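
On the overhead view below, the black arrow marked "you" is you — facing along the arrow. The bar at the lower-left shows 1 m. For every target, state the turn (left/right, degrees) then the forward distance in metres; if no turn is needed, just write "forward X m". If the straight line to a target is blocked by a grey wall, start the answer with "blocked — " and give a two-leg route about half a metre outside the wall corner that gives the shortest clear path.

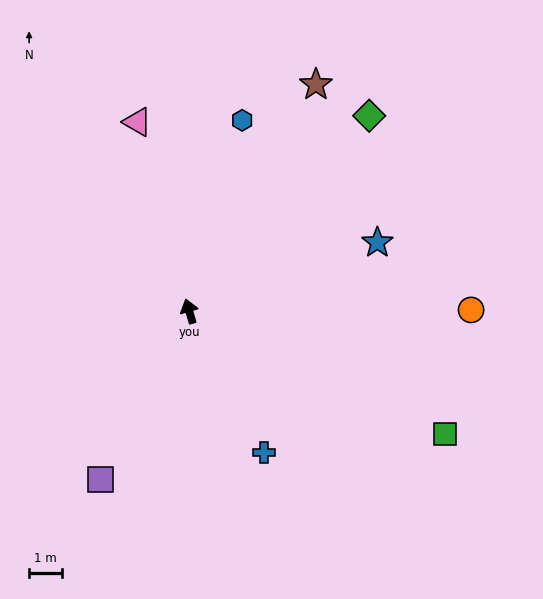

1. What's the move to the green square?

turn right 132°, forward 8.6 m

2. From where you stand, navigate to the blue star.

turn right 86°, forward 6.1 m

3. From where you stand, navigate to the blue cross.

turn right 168°, forward 4.9 m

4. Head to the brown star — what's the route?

turn right 45°, forward 7.9 m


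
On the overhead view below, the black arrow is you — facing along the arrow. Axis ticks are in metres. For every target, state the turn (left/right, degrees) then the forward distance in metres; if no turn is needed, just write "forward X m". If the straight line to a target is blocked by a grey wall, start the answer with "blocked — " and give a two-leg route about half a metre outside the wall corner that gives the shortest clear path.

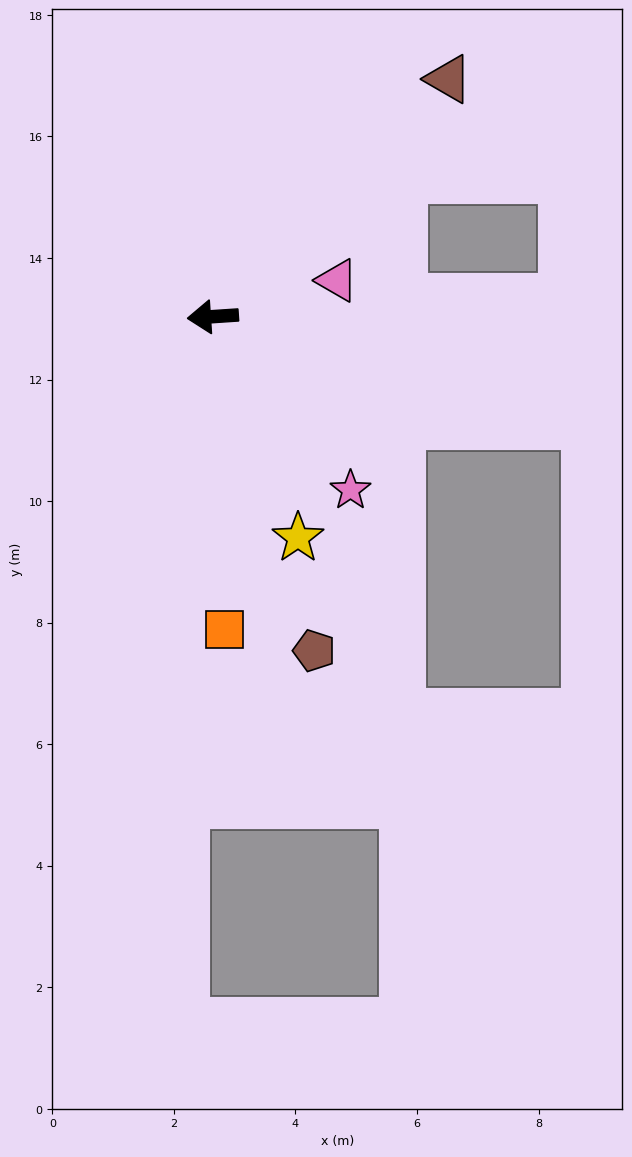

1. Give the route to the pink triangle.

turn right 168°, forward 2.1 m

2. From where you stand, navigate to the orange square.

turn left 88°, forward 5.1 m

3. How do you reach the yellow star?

turn left 107°, forward 3.9 m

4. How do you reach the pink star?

turn left 125°, forward 3.6 m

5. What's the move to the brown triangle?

turn right 139°, forward 5.5 m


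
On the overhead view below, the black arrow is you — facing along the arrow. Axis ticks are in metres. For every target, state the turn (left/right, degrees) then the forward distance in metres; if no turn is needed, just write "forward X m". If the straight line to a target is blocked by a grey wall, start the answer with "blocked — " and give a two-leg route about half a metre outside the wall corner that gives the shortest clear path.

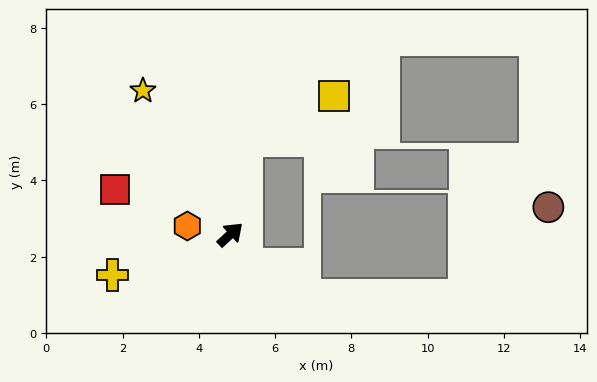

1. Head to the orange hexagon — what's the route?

turn left 126°, forward 1.1 m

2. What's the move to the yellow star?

turn left 79°, forward 4.4 m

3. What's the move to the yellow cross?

turn left 156°, forward 3.3 m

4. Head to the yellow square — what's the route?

blocked — turn left 38°, forward 2.5 m, then turn right 53°, forward 2.6 m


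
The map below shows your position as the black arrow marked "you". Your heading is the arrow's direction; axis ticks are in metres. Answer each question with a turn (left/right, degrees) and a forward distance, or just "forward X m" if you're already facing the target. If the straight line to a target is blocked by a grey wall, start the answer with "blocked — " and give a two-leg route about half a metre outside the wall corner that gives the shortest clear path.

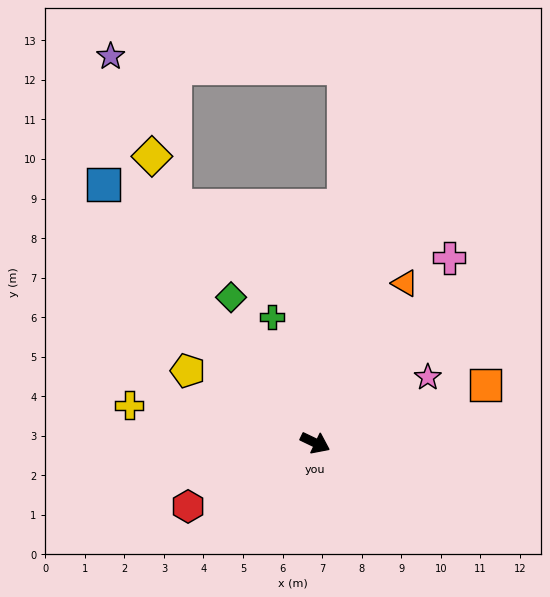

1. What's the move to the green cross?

turn left 135°, forward 3.4 m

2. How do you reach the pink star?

turn left 56°, forward 3.3 m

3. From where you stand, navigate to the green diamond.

turn left 146°, forward 4.3 m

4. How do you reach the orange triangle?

turn left 86°, forward 4.6 m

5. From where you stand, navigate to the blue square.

turn left 155°, forward 8.5 m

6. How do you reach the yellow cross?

turn right 166°, forward 4.8 m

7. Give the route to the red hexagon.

turn right 128°, forward 3.6 m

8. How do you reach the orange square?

turn left 44°, forward 4.5 m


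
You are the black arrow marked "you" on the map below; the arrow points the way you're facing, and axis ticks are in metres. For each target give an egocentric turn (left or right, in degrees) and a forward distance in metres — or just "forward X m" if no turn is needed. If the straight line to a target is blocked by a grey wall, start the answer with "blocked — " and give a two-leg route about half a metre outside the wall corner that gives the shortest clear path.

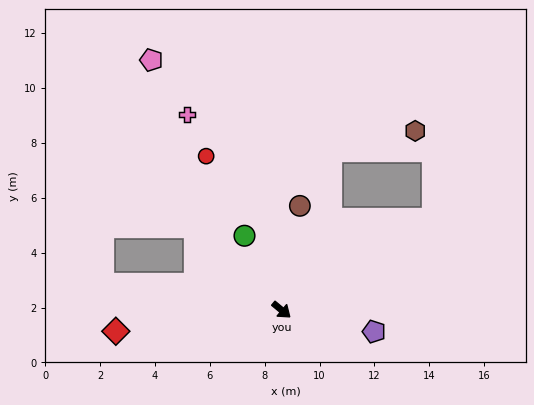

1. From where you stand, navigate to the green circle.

turn left 156°, forward 3.0 m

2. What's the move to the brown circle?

turn left 120°, forward 3.9 m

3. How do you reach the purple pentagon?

turn left 27°, forward 3.5 m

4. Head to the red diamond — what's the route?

turn right 133°, forward 6.1 m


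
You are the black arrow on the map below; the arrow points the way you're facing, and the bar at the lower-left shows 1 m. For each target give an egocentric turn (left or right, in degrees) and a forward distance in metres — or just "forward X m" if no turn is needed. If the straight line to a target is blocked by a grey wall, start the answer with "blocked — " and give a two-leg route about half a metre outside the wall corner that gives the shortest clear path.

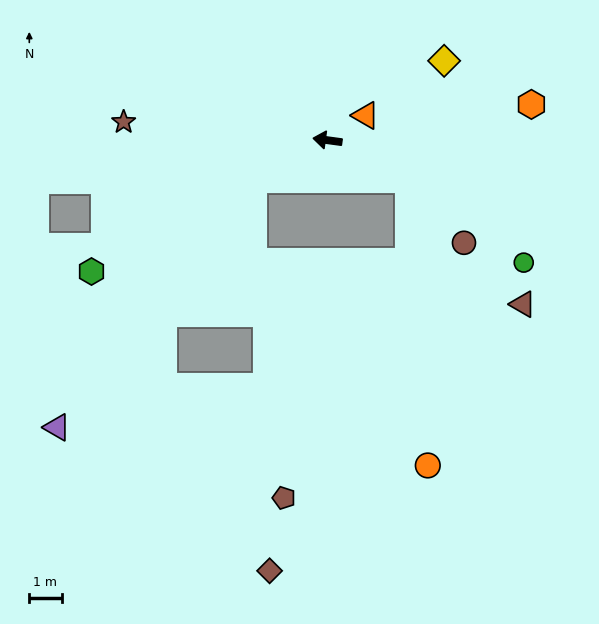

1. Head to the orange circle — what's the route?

blocked — turn left 162°, forward 2.8 m, then turn right 60°, forward 8.9 m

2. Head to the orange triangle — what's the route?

turn right 139°, forward 1.4 m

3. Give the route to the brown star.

turn left 3°, forward 6.3 m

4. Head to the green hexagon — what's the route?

turn left 37°, forward 8.4 m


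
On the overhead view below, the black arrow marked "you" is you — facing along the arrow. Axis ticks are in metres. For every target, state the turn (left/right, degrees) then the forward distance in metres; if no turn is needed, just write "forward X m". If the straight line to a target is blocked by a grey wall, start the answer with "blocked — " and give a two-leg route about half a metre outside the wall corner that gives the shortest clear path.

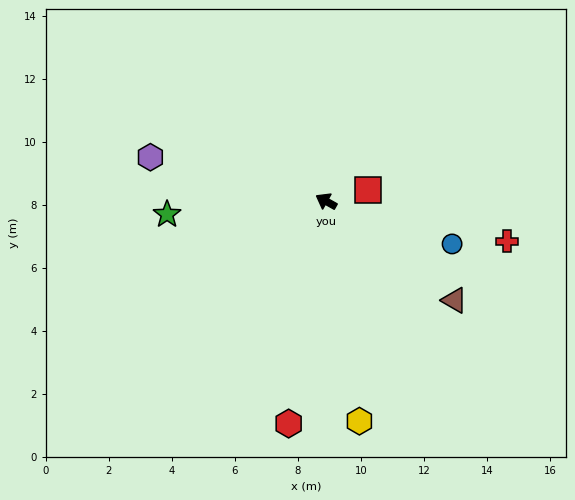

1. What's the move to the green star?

turn left 34°, forward 5.1 m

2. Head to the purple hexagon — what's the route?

turn left 15°, forward 5.7 m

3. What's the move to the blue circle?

turn right 169°, forward 4.2 m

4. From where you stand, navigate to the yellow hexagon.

turn left 128°, forward 7.1 m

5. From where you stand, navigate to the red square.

turn right 136°, forward 1.4 m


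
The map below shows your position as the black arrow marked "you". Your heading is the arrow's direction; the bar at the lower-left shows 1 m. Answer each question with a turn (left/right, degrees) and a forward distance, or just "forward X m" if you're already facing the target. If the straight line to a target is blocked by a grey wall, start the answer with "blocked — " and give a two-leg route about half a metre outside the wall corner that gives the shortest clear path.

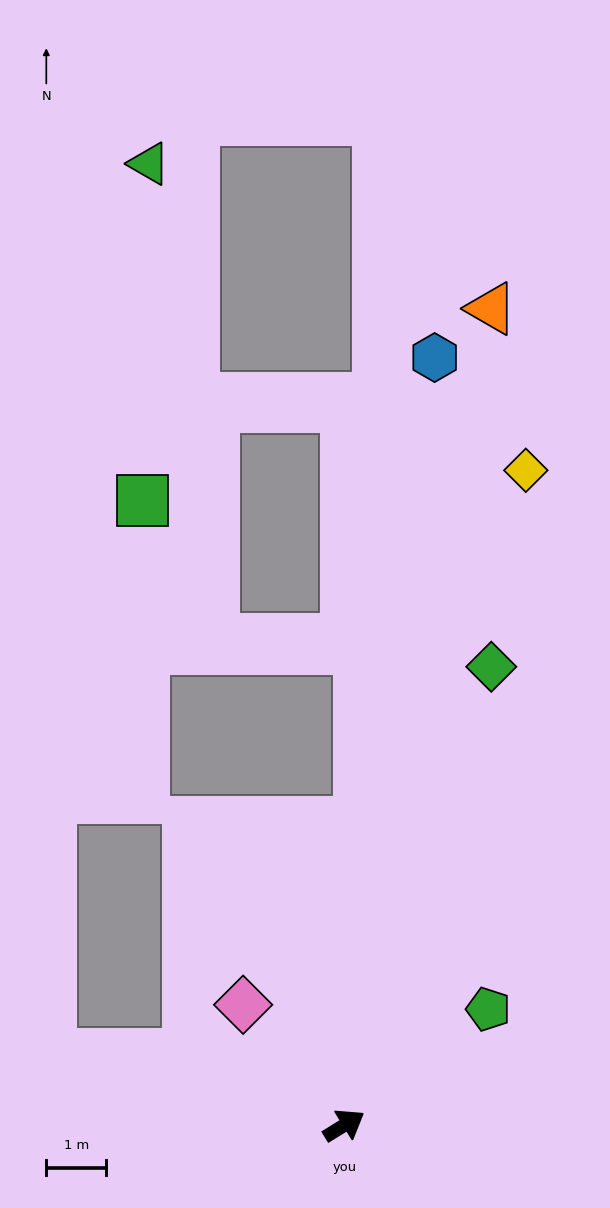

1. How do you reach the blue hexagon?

turn left 52°, forward 12.9 m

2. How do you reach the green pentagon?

turn left 7°, forward 3.1 m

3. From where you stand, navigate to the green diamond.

turn left 40°, forward 8.0 m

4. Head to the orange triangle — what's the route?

turn left 48°, forward 13.9 m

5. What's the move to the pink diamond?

turn left 98°, forward 2.6 m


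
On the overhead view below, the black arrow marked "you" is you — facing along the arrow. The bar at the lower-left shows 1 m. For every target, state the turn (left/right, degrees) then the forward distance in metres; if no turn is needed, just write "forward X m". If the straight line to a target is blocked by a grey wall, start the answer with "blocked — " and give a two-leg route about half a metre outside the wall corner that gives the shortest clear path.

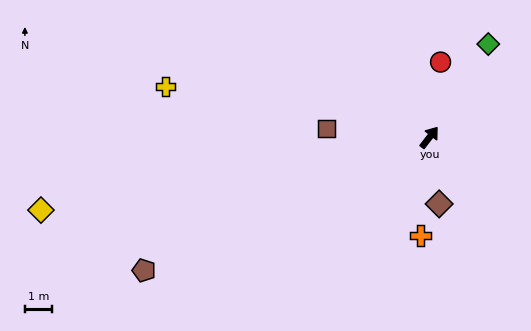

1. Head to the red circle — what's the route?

turn left 29°, forward 2.9 m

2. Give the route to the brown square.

turn left 123°, forward 3.9 m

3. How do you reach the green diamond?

turn left 5°, forward 4.1 m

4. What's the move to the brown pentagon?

turn left 153°, forward 11.8 m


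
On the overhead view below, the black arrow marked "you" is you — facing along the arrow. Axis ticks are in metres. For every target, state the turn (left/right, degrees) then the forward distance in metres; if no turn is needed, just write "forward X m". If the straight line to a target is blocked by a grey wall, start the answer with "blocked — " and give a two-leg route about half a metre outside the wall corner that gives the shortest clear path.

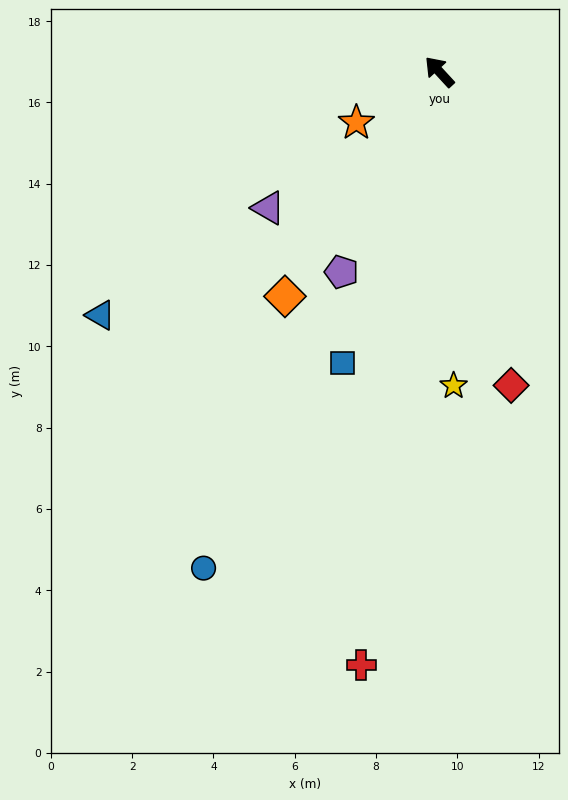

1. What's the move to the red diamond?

turn left 150°, forward 7.9 m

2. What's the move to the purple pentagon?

turn left 111°, forward 5.5 m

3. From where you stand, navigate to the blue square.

turn left 119°, forward 7.6 m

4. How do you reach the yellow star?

turn left 140°, forward 7.7 m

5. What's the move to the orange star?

turn left 79°, forward 2.4 m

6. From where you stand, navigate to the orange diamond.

turn left 103°, forward 6.7 m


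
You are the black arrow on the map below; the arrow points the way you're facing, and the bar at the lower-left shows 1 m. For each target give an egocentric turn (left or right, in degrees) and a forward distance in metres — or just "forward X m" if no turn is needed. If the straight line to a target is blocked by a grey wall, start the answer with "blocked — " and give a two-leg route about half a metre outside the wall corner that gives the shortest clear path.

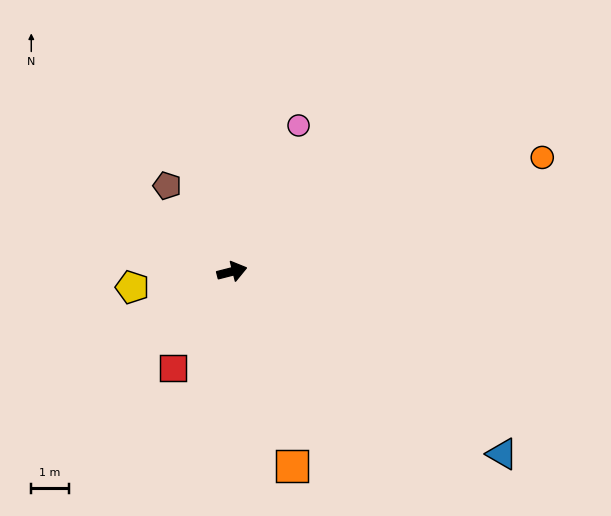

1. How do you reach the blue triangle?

turn right 48°, forward 8.7 m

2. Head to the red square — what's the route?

turn right 136°, forward 3.0 m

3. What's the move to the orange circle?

turn left 6°, forward 8.9 m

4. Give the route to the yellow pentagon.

turn left 175°, forward 2.7 m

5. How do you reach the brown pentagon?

turn left 113°, forward 2.9 m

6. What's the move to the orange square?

turn right 87°, forward 5.5 m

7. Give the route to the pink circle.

turn left 51°, forward 4.3 m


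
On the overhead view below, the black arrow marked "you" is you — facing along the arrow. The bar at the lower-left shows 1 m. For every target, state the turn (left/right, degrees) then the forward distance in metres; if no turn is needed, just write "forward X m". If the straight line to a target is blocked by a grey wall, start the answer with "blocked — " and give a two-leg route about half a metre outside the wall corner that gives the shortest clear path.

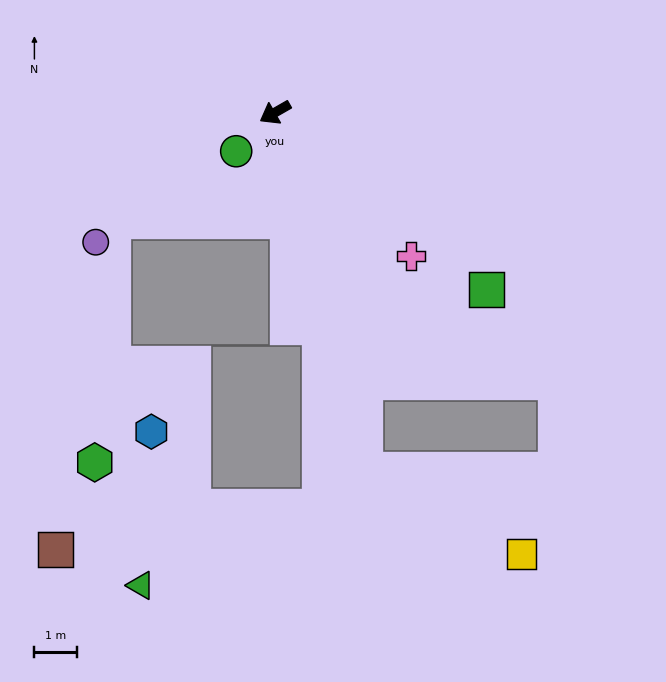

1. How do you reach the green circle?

turn left 15°, forward 1.3 m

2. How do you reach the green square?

turn left 110°, forward 6.5 m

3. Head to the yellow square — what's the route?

blocked — turn left 74°, forward 8.6 m, then turn left 48°, forward 4.2 m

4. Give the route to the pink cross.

turn left 104°, forward 4.6 m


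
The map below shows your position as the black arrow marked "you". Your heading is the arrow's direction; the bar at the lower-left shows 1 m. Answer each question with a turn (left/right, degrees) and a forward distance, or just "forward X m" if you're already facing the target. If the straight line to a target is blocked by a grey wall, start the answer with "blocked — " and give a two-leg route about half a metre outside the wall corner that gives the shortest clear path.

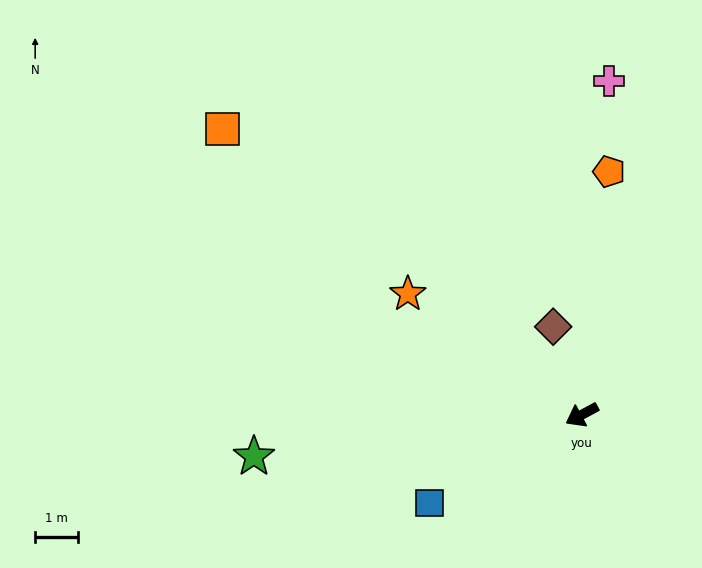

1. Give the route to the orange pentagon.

turn right 125°, forward 5.7 m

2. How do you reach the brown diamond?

turn right 100°, forward 2.2 m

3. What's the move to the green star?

turn right 21°, forward 7.7 m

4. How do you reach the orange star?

turn right 63°, forward 5.0 m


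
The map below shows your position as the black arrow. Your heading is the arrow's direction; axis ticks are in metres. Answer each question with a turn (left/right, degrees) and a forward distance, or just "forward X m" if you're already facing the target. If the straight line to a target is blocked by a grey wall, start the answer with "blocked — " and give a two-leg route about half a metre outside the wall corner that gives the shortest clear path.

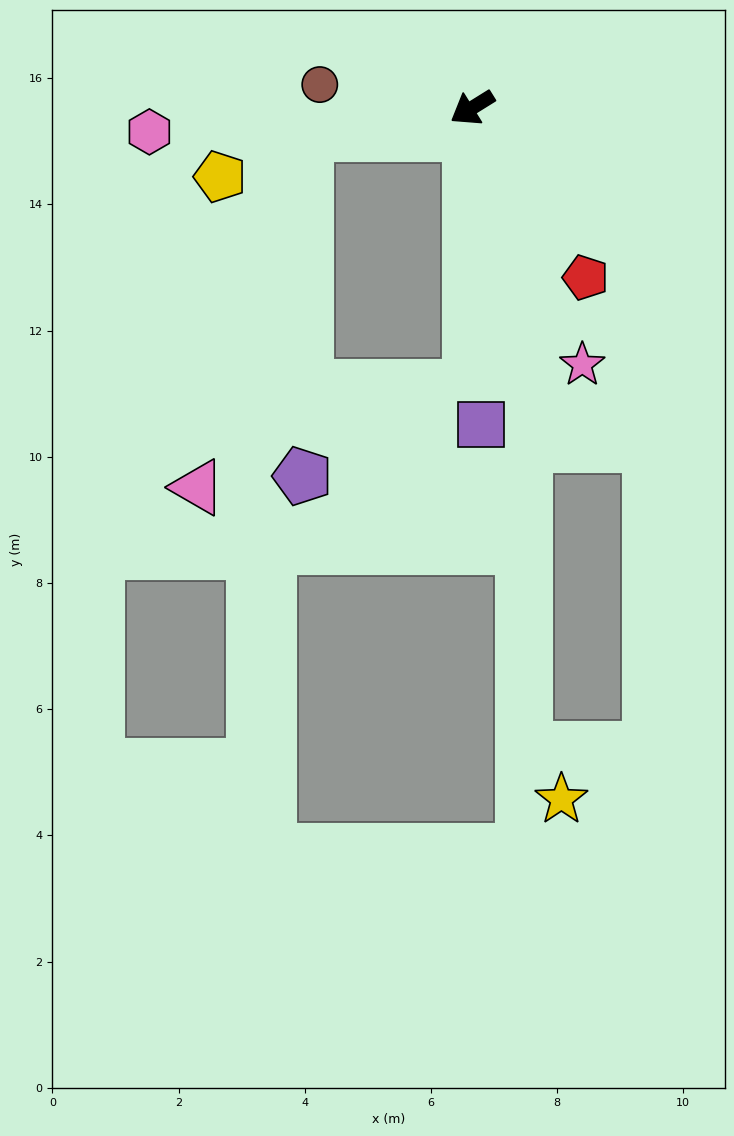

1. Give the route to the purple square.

turn left 60°, forward 5.0 m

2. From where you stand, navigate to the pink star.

turn left 81°, forward 4.4 m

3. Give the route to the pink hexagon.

turn right 28°, forward 5.1 m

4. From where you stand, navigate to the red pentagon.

turn left 92°, forward 3.2 m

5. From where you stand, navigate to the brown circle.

turn right 41°, forward 2.4 m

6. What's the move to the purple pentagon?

blocked — turn right 23°, forward 2.7 m, then turn left 80°, forward 5.4 m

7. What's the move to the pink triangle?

blocked — turn right 23°, forward 2.7 m, then turn left 64°, forward 5.8 m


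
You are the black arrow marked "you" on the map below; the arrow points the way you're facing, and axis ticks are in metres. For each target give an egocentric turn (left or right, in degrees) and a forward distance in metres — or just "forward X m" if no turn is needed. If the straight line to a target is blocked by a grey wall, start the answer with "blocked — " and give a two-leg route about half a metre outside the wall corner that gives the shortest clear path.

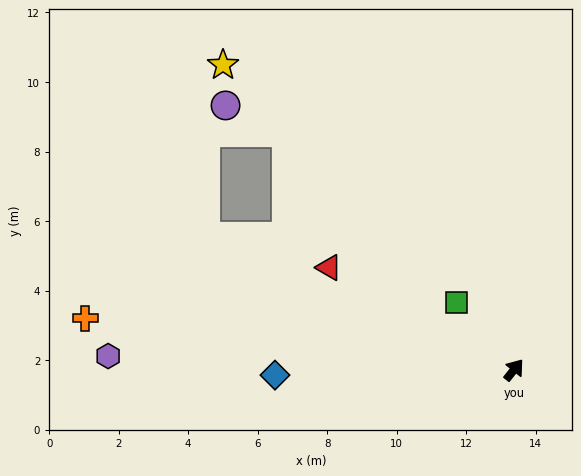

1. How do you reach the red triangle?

turn left 100°, forward 6.1 m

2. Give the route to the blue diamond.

turn left 130°, forward 6.9 m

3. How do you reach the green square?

turn left 79°, forward 2.5 m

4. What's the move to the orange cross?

turn left 122°, forward 12.4 m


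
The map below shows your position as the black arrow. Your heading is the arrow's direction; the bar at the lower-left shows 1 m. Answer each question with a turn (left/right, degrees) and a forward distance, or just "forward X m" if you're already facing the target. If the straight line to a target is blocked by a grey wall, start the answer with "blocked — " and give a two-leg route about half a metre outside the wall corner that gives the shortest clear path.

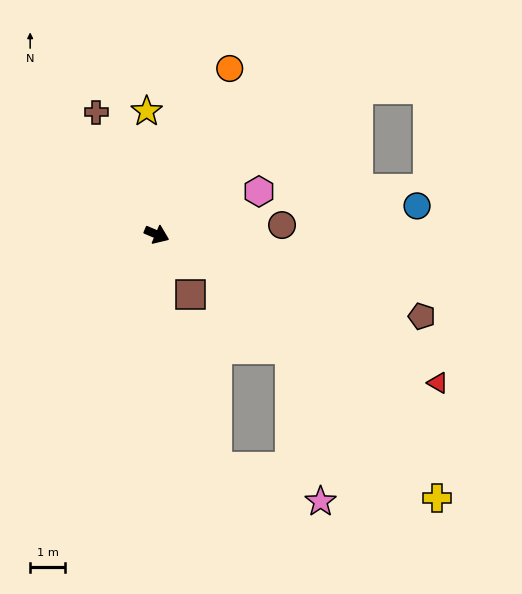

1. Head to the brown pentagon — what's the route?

turn left 6°, forward 7.9 m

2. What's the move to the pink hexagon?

turn left 46°, forward 3.2 m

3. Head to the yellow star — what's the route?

turn left 118°, forward 3.5 m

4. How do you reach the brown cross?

turn left 139°, forward 3.9 m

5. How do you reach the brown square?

turn right 38°, forward 2.0 m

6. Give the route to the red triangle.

turn right 5°, forward 9.1 m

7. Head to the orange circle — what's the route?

turn left 89°, forward 5.2 m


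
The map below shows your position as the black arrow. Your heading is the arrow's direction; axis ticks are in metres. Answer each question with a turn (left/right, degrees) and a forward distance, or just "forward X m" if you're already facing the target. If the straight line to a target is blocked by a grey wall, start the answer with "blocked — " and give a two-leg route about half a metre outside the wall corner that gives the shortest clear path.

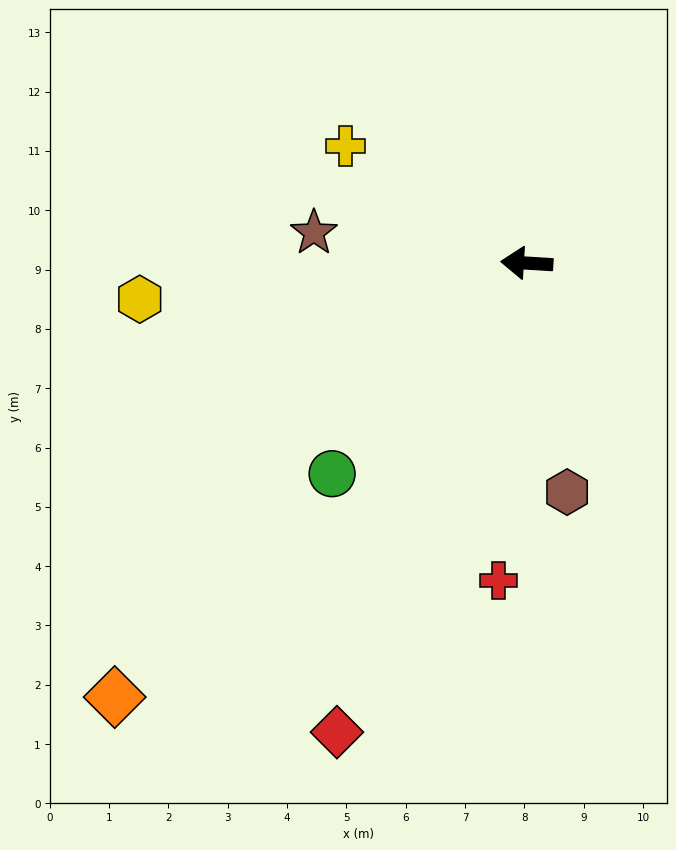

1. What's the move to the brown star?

turn right 5°, forward 3.6 m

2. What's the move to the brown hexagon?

turn left 103°, forward 3.9 m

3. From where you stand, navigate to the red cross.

turn left 88°, forward 5.4 m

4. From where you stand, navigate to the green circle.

turn left 51°, forward 4.8 m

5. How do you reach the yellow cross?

turn right 29°, forward 3.6 m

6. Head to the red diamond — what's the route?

turn left 71°, forward 8.5 m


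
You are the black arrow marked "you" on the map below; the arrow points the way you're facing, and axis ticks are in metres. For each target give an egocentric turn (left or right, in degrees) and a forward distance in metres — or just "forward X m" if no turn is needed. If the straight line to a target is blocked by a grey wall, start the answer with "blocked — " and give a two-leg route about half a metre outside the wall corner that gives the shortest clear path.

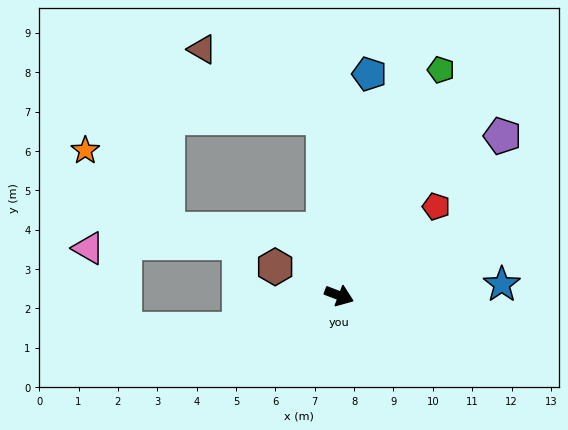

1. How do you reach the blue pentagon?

turn left 103°, forward 5.7 m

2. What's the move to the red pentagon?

turn left 63°, forward 3.3 m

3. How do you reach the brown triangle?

blocked — turn left 116°, forward 4.5 m, then turn left 55°, forward 3.5 m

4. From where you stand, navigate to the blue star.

turn left 25°, forward 4.1 m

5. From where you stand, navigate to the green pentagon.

turn left 87°, forward 6.3 m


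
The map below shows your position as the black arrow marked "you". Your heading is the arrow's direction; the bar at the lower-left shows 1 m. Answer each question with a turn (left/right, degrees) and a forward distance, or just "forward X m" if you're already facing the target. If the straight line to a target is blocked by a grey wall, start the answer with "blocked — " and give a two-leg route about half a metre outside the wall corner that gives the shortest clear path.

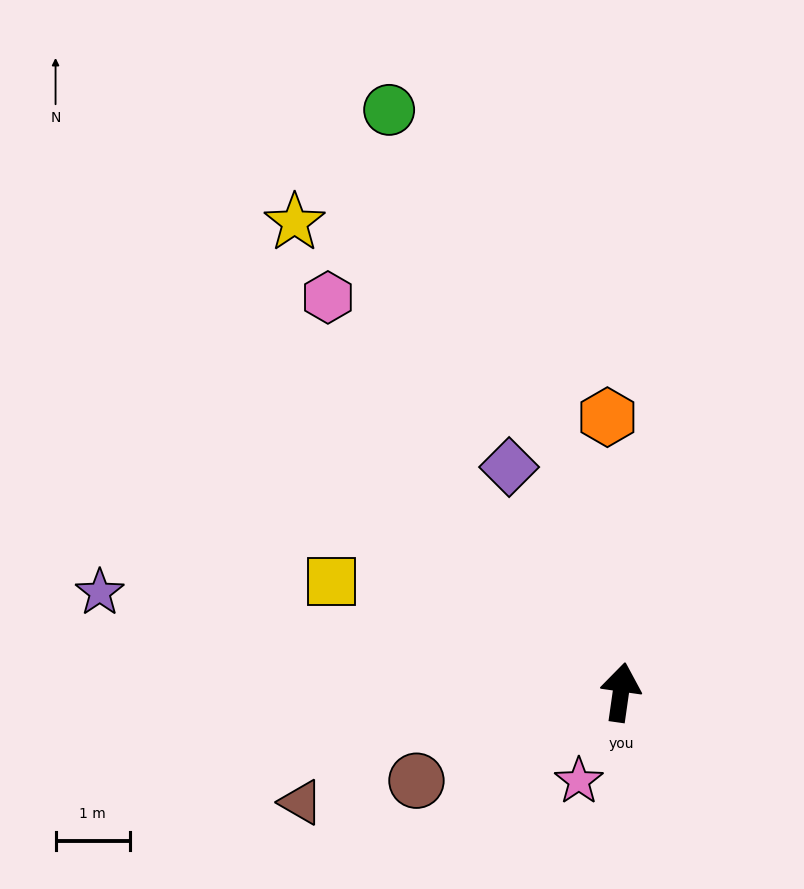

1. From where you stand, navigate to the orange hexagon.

turn left 11°, forward 3.7 m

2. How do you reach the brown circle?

turn left 122°, forward 3.0 m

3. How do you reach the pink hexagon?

turn left 45°, forward 6.6 m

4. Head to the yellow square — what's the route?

turn left 77°, forward 4.2 m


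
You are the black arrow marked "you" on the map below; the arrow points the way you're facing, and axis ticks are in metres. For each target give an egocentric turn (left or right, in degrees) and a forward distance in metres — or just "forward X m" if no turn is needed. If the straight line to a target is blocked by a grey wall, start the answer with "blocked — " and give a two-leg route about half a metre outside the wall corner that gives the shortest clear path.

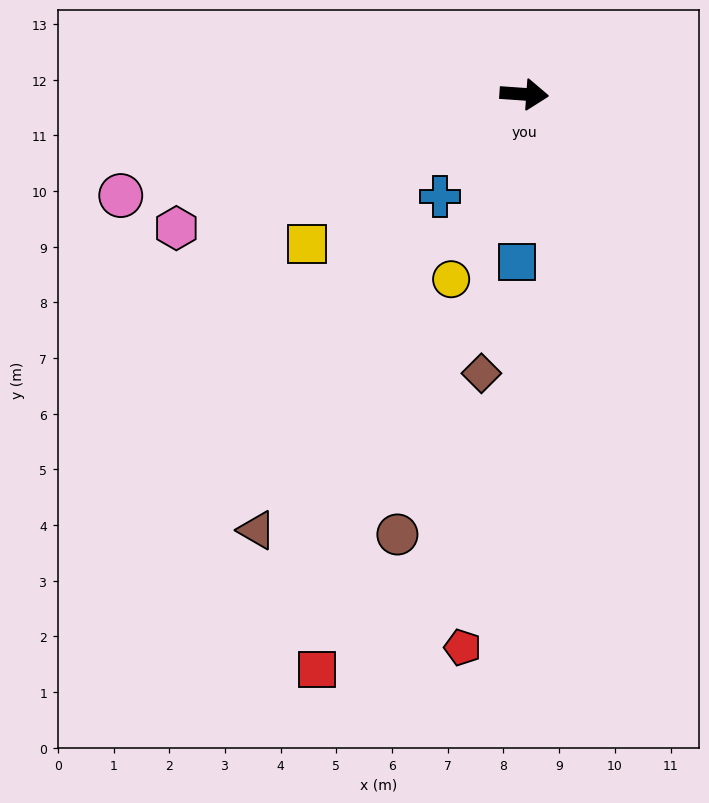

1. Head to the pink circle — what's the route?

turn right 162°, forward 7.5 m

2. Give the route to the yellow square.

turn right 141°, forward 4.7 m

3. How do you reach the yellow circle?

turn right 108°, forward 3.6 m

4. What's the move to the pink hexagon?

turn right 155°, forward 6.7 m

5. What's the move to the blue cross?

turn right 125°, forward 2.4 m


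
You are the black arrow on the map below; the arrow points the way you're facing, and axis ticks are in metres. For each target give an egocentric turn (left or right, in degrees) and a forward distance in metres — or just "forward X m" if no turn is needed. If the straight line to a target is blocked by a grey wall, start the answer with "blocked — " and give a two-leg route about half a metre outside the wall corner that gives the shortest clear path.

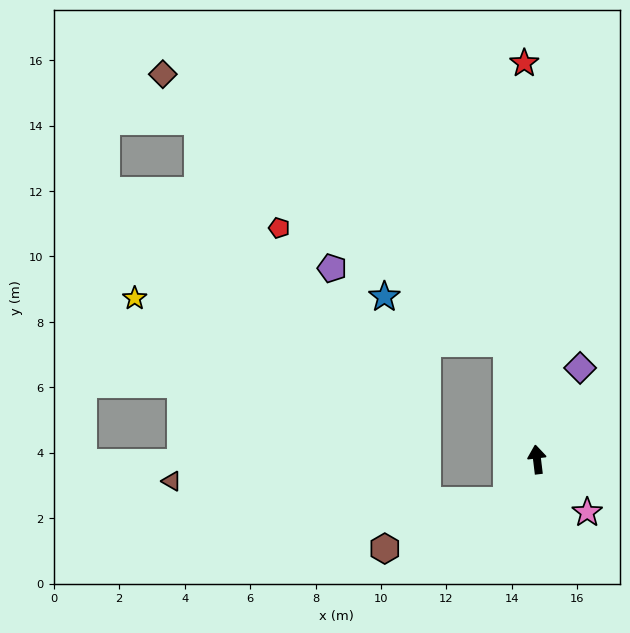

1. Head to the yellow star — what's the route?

blocked — turn left 8°, forward 3.7 m, then turn left 68°, forward 11.5 m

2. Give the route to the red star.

turn right 5°, forward 12.1 m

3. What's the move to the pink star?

turn right 143°, forward 2.2 m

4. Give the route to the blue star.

blocked — turn left 8°, forward 3.7 m, then turn left 54°, forward 4.0 m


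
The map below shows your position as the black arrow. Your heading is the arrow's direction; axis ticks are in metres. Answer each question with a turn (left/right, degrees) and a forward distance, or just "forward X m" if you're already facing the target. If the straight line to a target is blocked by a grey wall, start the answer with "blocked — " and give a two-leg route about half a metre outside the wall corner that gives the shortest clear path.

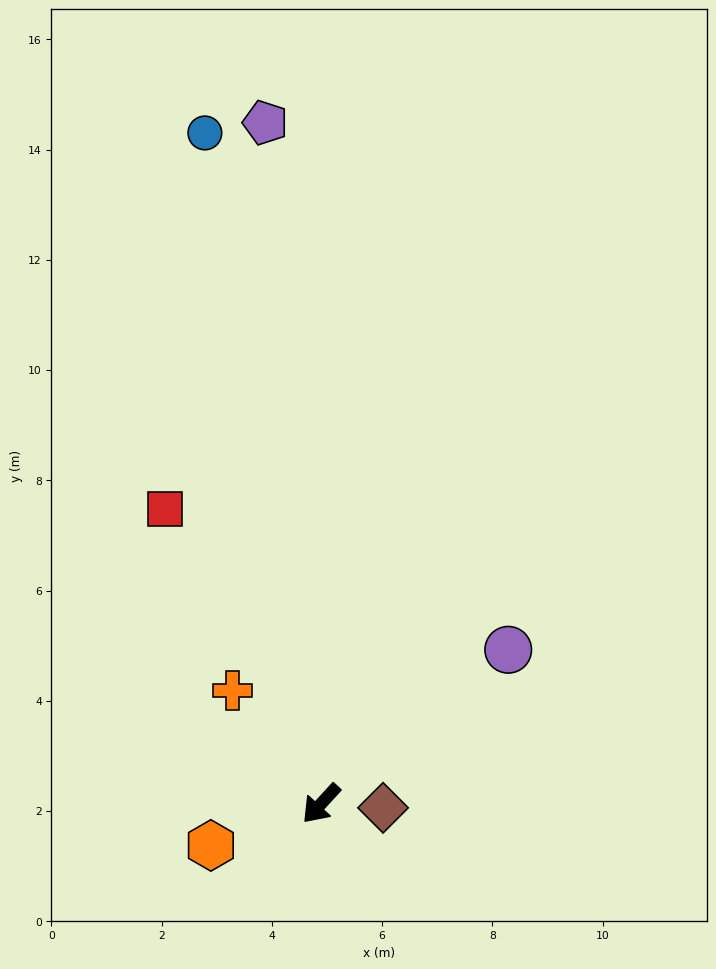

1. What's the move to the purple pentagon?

turn right 133°, forward 12.4 m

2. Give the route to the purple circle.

turn left 172°, forward 4.4 m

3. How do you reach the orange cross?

turn right 99°, forward 2.6 m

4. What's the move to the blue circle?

turn right 128°, forward 12.3 m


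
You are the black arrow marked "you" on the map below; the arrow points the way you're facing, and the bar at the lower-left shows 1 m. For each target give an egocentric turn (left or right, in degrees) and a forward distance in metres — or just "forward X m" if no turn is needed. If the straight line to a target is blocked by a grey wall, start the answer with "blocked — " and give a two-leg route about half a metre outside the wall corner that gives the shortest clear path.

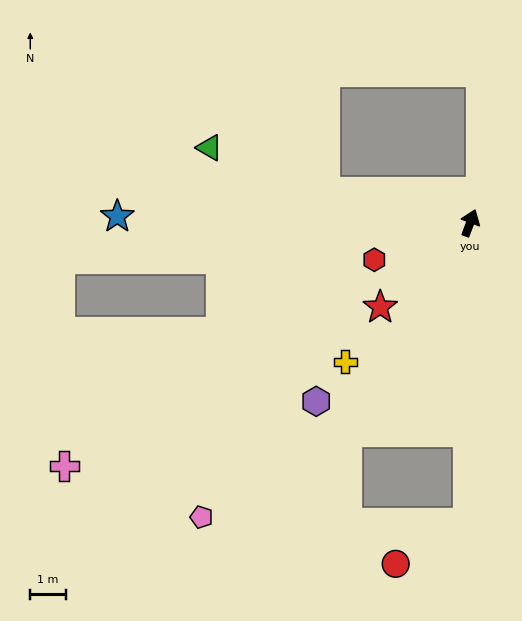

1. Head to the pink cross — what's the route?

turn left 142°, forward 13.3 m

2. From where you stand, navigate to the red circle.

blocked — turn right 160°, forward 8.4 m, then turn right 60°, forward 2.3 m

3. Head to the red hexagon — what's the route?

turn left 132°, forward 2.9 m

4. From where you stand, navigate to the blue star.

turn left 110°, forward 9.9 m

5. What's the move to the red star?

turn left 154°, forward 3.5 m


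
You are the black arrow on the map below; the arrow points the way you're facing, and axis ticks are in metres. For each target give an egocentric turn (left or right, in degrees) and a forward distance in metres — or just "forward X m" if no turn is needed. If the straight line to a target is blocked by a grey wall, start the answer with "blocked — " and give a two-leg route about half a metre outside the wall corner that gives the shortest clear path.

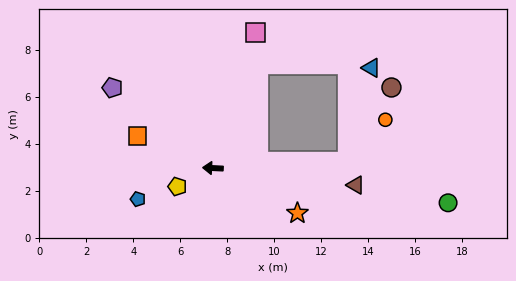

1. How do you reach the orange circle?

blocked — turn right 174°, forward 5.7 m, then turn left 44°, forward 2.4 m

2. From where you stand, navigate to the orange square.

turn right 20°, forward 3.5 m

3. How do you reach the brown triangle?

turn left 176°, forward 6.1 m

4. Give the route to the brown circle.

blocked — turn right 174°, forward 5.7 m, then turn left 56°, forward 3.6 m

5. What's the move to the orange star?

turn left 155°, forward 4.1 m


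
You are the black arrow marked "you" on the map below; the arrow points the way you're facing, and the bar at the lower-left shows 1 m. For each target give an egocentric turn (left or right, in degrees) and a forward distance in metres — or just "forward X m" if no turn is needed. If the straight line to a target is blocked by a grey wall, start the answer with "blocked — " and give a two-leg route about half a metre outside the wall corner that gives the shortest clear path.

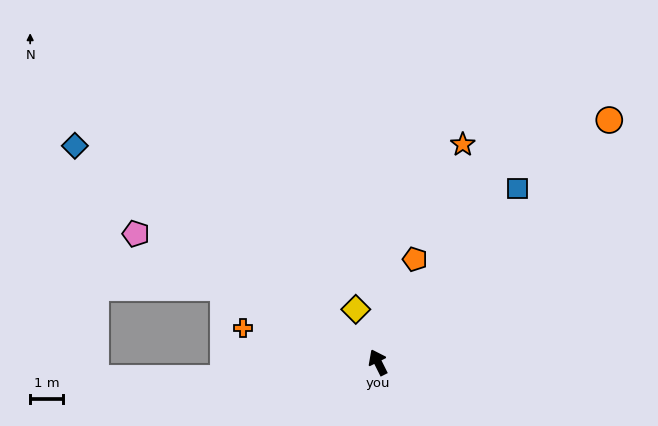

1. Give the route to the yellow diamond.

turn right 4°, forward 1.8 m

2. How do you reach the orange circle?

turn right 70°, forward 10.3 m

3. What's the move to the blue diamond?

turn left 28°, forward 11.4 m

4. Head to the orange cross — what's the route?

turn left 49°, forward 4.3 m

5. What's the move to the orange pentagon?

turn right 46°, forward 3.4 m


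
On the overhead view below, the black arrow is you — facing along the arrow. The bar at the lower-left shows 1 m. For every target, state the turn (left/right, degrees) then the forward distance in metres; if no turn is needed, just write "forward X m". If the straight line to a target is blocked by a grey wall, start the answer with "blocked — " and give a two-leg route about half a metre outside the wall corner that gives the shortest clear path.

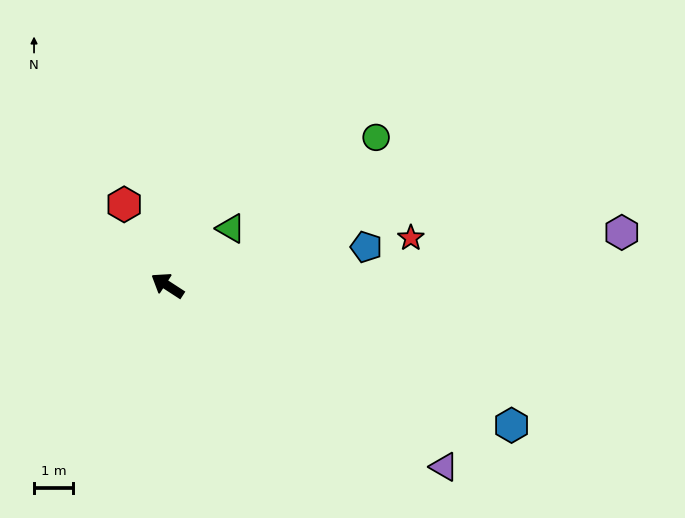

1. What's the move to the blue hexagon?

turn right 169°, forward 9.5 m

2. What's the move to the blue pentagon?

turn right 136°, forward 5.2 m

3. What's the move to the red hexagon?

turn right 29°, forward 2.4 m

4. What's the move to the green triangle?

turn right 105°, forward 2.2 m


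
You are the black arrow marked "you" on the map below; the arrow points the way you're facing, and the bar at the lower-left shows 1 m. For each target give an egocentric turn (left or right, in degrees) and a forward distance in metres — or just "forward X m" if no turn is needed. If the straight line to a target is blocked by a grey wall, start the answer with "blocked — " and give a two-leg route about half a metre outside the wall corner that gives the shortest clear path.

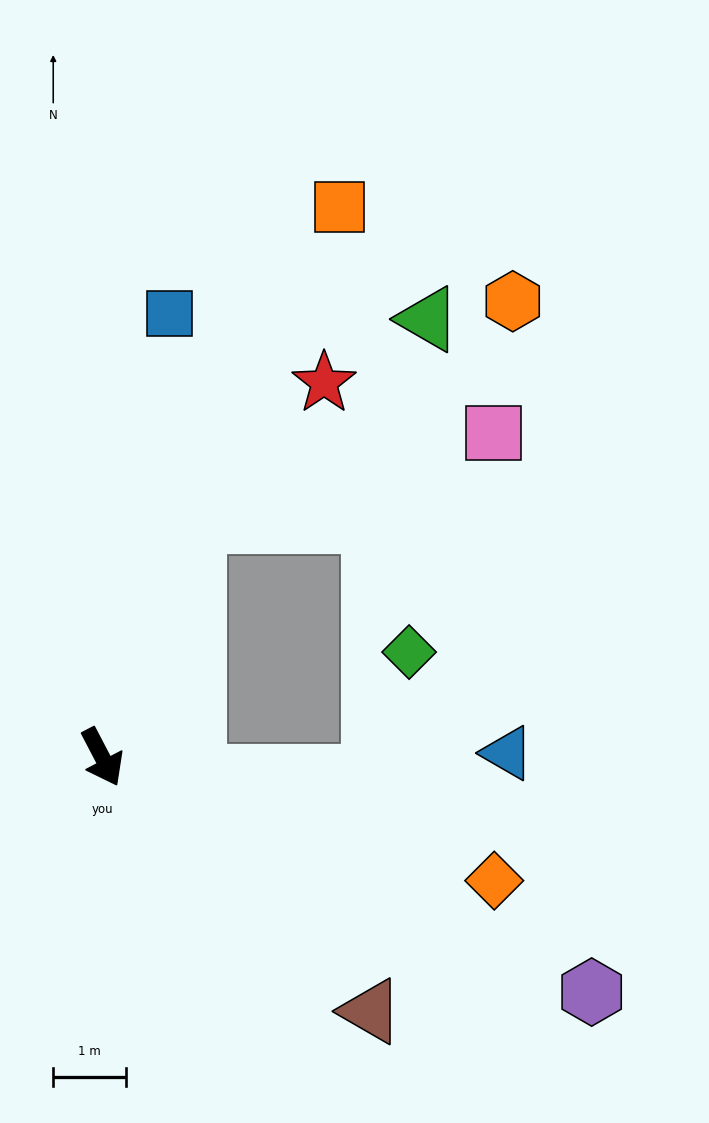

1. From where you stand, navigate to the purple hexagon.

turn left 37°, forward 7.4 m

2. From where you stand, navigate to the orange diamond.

turn left 45°, forward 5.6 m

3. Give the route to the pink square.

blocked — turn left 131°, forward 3.5 m, then turn right 52°, forward 4.3 m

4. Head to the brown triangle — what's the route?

turn left 19°, forward 5.1 m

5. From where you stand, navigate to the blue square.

turn left 144°, forward 6.1 m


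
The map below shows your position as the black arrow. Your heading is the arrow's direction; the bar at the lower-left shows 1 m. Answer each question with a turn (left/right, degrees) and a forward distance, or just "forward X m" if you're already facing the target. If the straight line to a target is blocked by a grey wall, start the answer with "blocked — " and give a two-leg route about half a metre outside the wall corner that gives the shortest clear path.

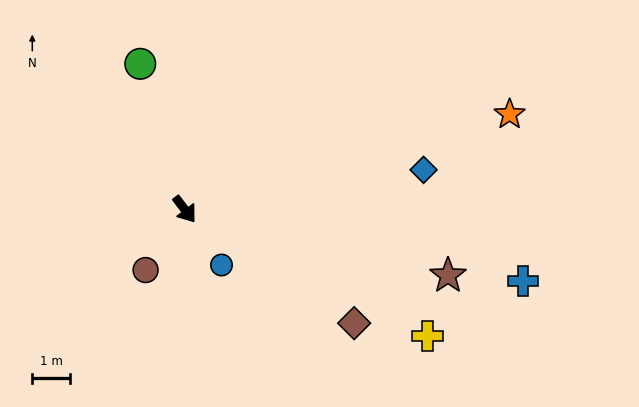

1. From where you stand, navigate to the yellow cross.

turn left 25°, forward 7.2 m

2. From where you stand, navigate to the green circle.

turn left 160°, forward 4.0 m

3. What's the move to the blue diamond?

turn left 62°, forward 6.4 m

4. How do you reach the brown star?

turn left 39°, forward 7.1 m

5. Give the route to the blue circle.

turn right 4°, forward 1.8 m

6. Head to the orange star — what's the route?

turn left 69°, forward 8.9 m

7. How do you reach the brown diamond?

turn left 19°, forward 5.4 m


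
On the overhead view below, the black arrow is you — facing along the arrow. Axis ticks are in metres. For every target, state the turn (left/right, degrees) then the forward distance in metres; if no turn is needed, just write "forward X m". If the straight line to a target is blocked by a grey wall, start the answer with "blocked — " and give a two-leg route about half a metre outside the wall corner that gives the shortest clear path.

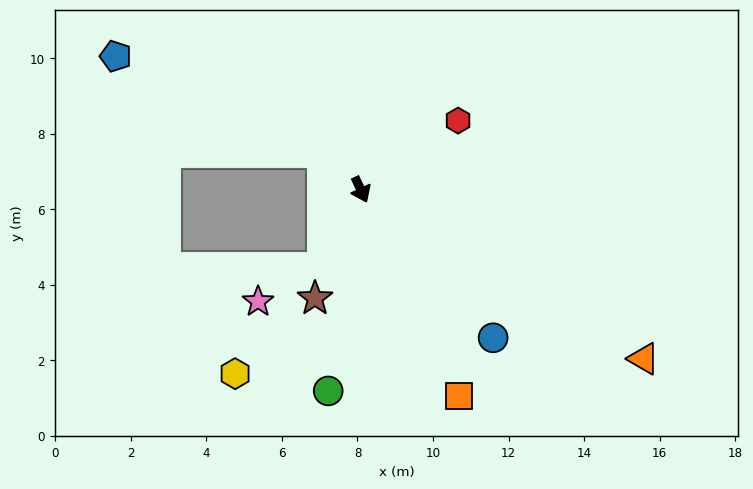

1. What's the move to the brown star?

turn right 48°, forward 3.1 m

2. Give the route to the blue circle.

turn left 17°, forward 5.3 m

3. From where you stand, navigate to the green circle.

turn right 34°, forward 5.4 m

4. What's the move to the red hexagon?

turn left 101°, forward 3.2 m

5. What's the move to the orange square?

forward 6.1 m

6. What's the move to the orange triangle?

turn left 34°, forward 8.7 m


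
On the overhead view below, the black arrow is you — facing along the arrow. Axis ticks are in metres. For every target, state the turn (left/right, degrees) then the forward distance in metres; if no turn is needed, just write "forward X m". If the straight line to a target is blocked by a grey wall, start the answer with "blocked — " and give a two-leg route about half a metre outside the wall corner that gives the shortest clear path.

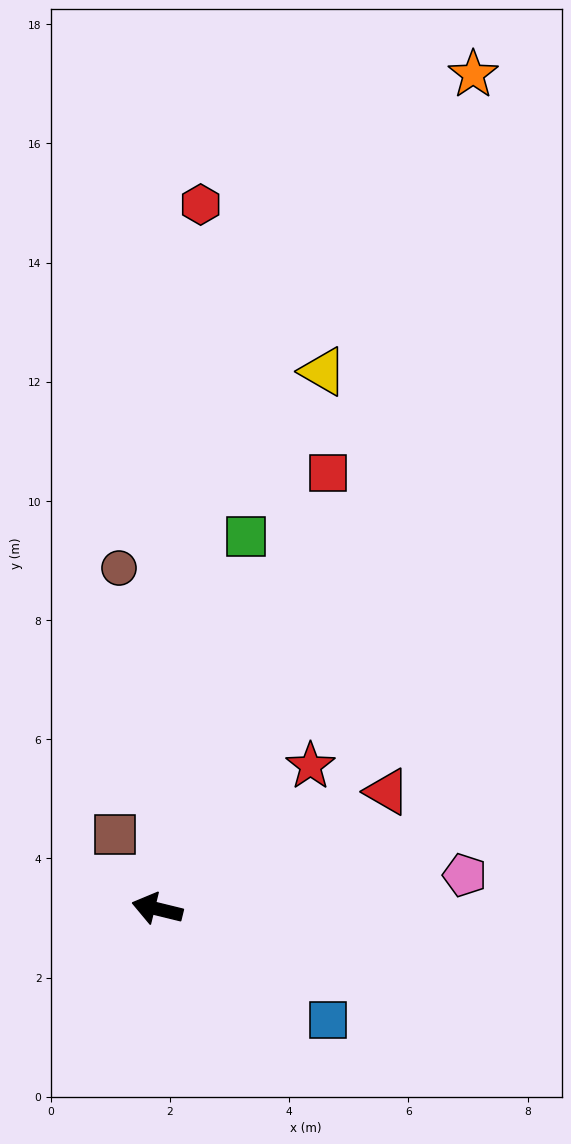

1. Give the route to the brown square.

turn right 47°, forward 1.4 m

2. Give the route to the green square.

turn right 90°, forward 6.4 m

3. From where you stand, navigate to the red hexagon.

turn right 80°, forward 11.8 m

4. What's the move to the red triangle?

turn right 139°, forward 4.3 m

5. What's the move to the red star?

turn right 123°, forward 3.5 m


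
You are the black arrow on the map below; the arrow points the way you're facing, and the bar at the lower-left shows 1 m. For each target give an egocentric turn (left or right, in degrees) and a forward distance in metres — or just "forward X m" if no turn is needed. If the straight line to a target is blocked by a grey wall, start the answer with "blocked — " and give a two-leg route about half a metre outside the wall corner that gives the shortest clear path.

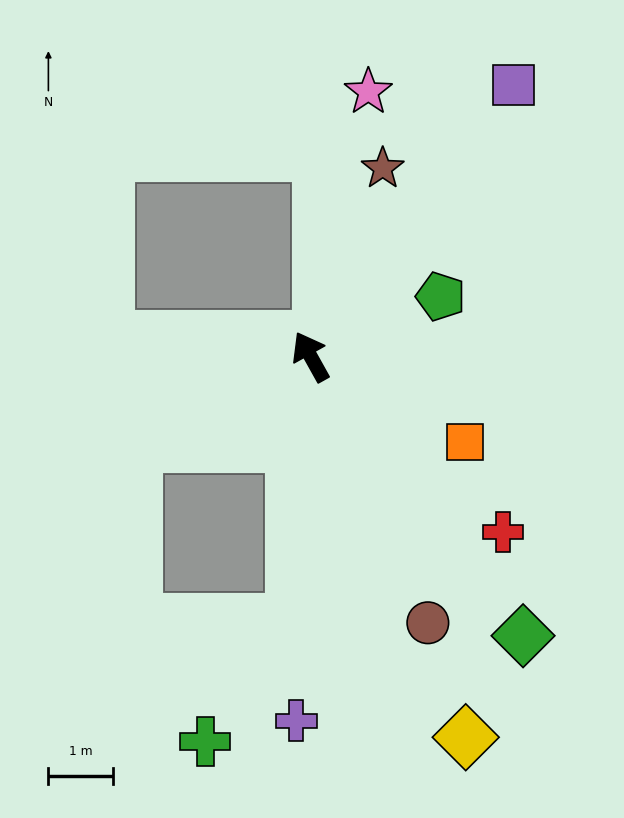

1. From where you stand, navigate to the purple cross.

turn left 149°, forward 5.7 m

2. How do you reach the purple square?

turn right 66°, forward 5.3 m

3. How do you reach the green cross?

blocked — turn left 147°, forward 4.1 m, then turn right 32°, forward 2.3 m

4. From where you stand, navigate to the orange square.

turn right 148°, forward 2.7 m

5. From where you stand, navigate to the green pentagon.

turn right 94°, forward 2.2 m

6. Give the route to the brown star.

turn right 50°, forward 3.1 m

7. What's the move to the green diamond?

turn right 172°, forward 5.5 m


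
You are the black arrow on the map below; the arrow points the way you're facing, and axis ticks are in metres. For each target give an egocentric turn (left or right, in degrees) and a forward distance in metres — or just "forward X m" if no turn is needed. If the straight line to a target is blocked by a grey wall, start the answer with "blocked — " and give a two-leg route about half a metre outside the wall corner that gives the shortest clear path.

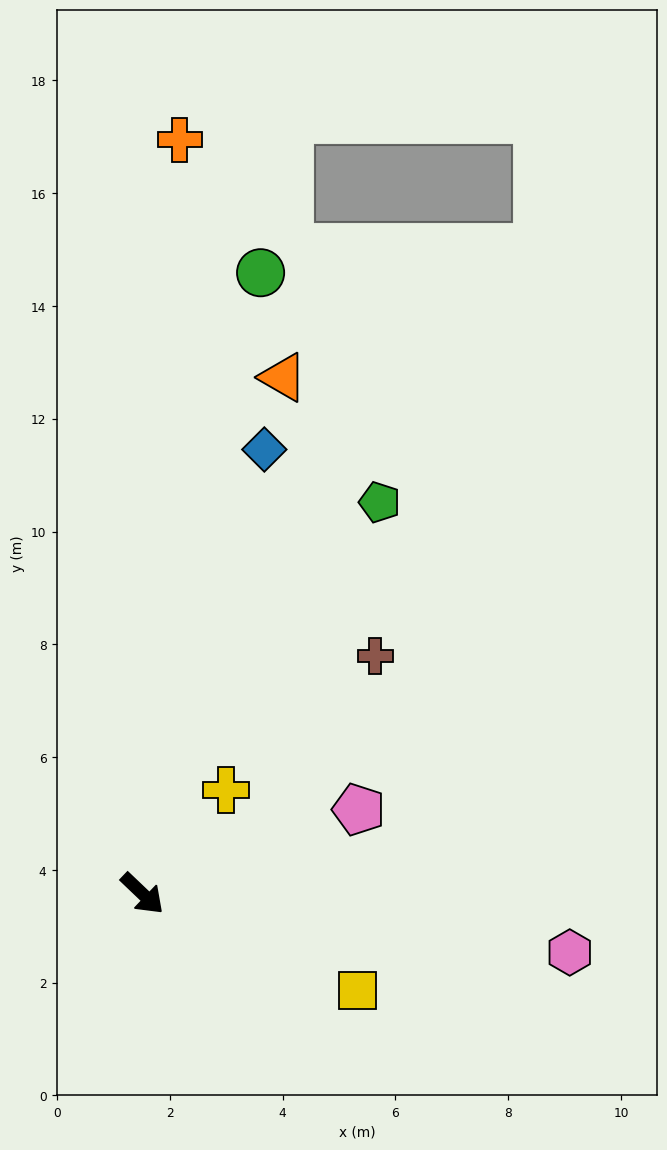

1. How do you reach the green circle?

turn left 123°, forward 11.2 m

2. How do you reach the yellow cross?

turn left 95°, forward 2.4 m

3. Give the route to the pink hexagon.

turn left 36°, forward 7.6 m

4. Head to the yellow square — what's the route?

turn left 19°, forward 4.2 m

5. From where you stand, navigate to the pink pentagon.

turn left 65°, forward 4.1 m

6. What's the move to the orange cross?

turn left 131°, forward 13.4 m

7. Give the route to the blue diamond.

turn left 118°, forward 8.2 m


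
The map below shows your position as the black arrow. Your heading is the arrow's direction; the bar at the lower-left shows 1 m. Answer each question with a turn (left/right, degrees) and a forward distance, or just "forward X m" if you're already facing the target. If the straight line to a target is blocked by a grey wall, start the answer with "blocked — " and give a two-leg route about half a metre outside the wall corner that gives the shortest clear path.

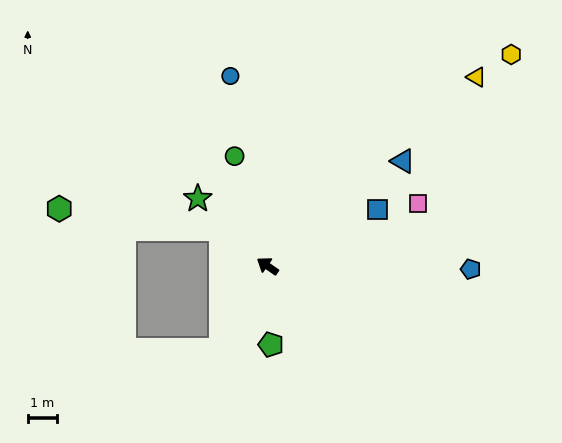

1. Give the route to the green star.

turn right 9°, forward 3.3 m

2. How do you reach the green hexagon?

blocked — turn right 4°, forward 2.0 m, then turn left 32°, forward 5.6 m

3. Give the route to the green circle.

turn right 39°, forward 3.9 m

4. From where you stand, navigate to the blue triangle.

turn right 107°, forward 5.8 m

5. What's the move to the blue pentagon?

turn right 146°, forward 6.9 m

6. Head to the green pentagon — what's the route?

turn left 127°, forward 2.7 m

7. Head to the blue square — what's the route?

turn right 118°, forward 4.2 m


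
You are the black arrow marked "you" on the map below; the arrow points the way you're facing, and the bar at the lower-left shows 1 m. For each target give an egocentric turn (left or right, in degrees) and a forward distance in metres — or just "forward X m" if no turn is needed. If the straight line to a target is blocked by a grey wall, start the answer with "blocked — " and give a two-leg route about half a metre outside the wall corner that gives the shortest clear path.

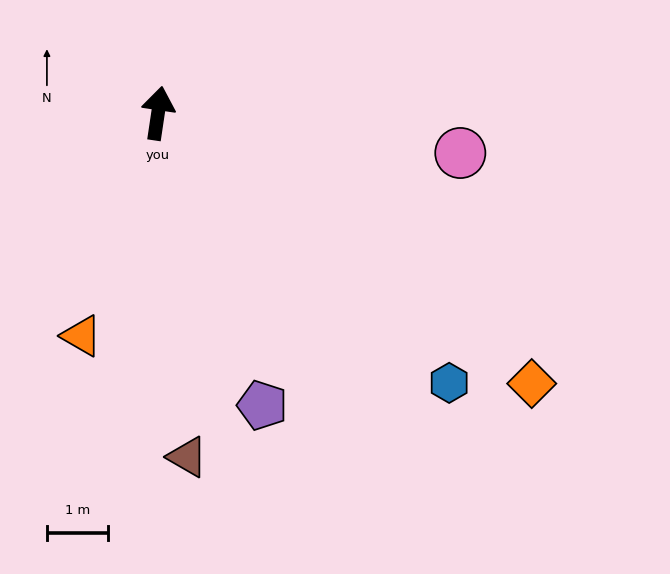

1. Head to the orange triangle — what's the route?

turn left 170°, forward 3.9 m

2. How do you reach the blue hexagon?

turn right 124°, forward 6.5 m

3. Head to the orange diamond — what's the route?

turn right 117°, forward 7.6 m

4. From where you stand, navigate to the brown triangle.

turn right 167°, forward 5.7 m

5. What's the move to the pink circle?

turn right 89°, forward 5.0 m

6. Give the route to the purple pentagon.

turn right 152°, forward 5.1 m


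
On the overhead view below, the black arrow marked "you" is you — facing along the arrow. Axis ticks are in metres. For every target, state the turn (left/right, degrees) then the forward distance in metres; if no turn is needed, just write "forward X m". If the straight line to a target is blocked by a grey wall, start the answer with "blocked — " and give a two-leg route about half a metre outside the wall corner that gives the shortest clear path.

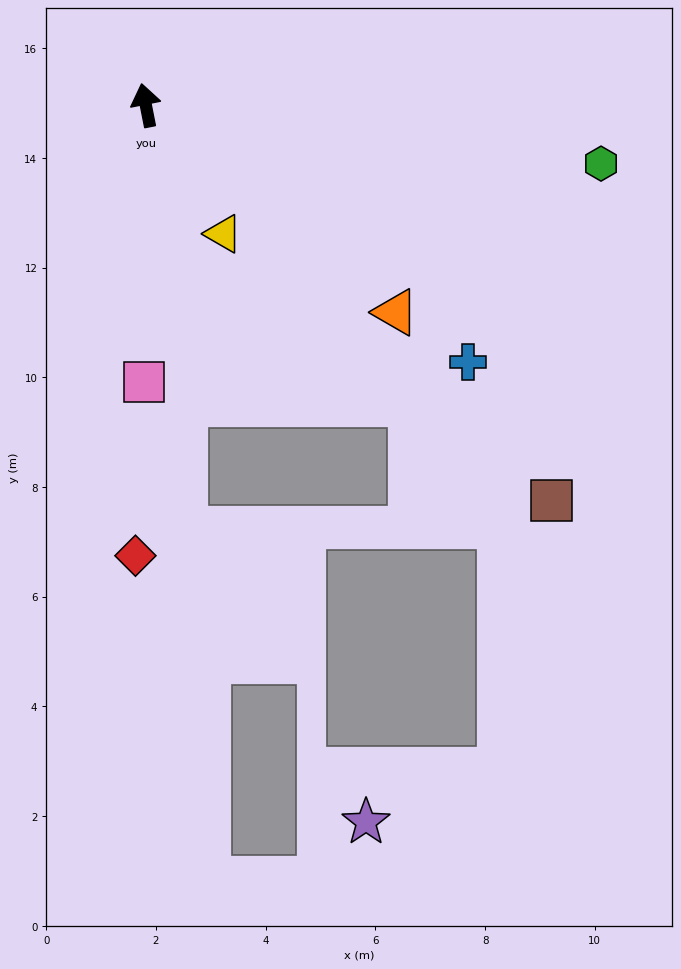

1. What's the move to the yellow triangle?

turn right 160°, forward 2.7 m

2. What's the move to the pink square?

turn left 168°, forward 5.0 m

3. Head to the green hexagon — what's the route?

turn right 108°, forward 8.4 m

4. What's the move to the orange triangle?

turn right 141°, forward 5.9 m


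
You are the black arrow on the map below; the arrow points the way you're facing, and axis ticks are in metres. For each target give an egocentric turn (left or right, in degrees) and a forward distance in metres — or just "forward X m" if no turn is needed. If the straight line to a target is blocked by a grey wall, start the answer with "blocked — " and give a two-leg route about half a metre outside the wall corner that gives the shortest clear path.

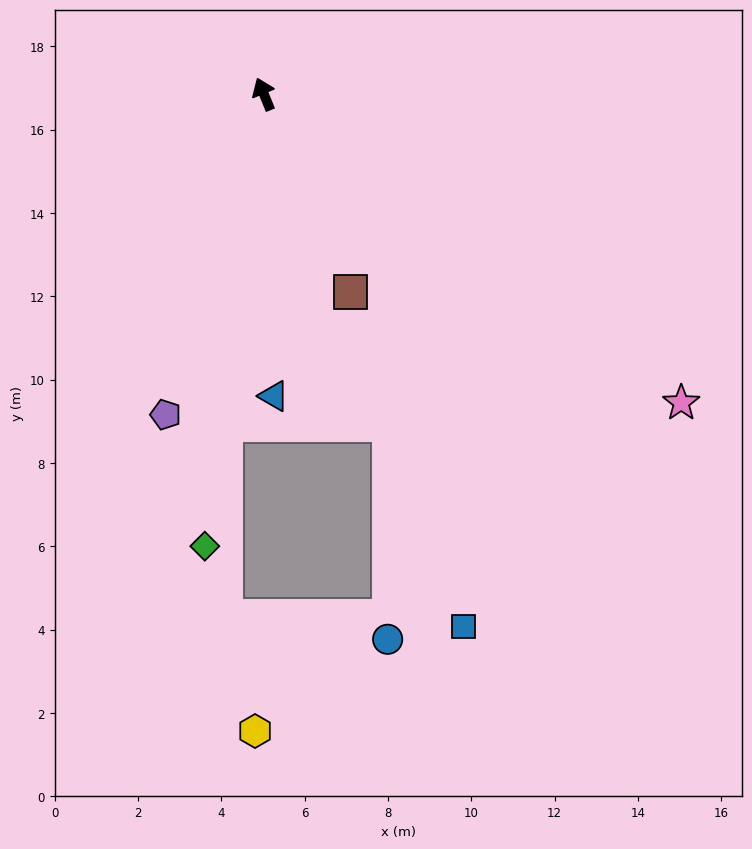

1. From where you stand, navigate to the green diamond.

turn left 150°, forward 10.9 m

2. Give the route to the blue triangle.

turn left 160°, forward 7.3 m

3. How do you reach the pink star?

turn right 149°, forward 12.5 m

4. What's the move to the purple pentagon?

turn left 141°, forward 8.0 m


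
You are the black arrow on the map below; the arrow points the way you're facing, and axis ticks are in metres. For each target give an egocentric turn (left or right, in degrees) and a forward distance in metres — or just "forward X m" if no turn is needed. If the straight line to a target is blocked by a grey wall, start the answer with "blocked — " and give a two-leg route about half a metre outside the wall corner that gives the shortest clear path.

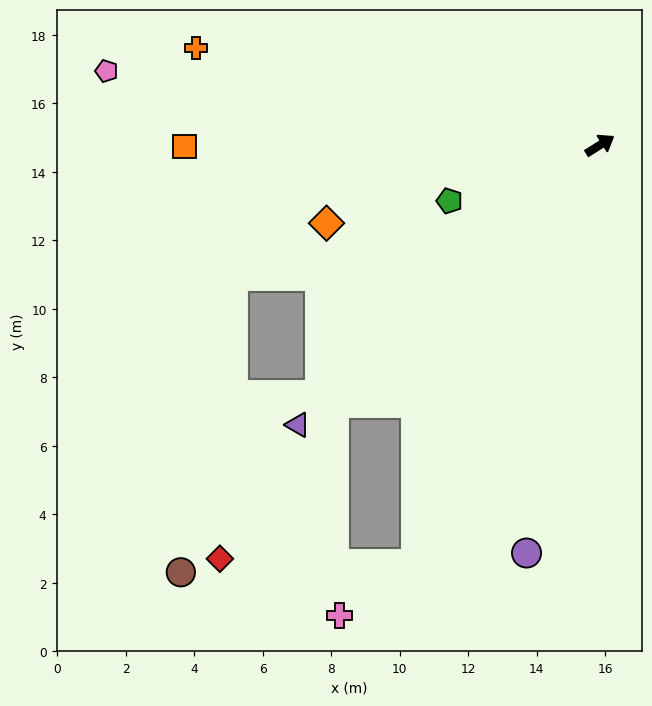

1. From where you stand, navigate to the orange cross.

turn left 134°, forward 12.1 m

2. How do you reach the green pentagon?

turn left 168°, forward 4.7 m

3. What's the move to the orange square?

turn left 148°, forward 12.1 m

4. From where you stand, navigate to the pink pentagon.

turn left 139°, forward 14.6 m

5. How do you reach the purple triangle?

turn right 169°, forward 12.0 m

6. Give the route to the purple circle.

turn right 132°, forward 12.1 m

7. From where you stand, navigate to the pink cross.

blocked — turn right 146°, forward 13.4 m, then turn right 32°, forward 2.7 m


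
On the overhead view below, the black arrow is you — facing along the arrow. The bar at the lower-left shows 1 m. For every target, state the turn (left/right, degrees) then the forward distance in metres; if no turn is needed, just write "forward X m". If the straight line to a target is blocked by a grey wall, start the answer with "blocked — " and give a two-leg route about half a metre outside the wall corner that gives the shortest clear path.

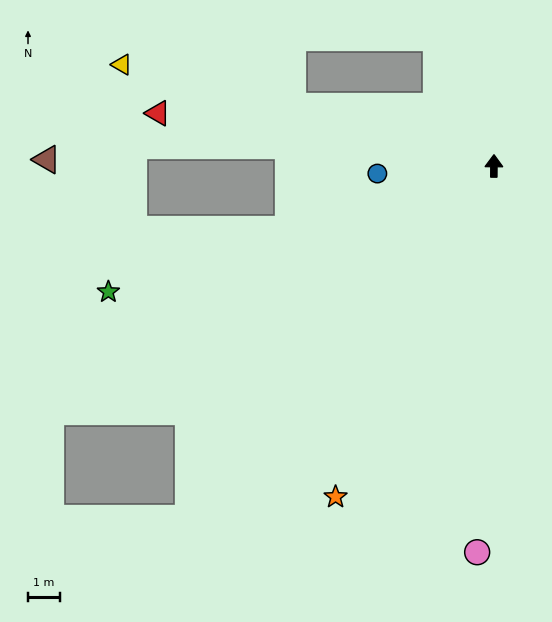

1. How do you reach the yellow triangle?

turn left 75°, forward 12.1 m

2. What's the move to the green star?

turn left 108°, forward 12.7 m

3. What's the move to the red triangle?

turn left 81°, forward 10.7 m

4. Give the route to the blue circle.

turn left 94°, forward 3.7 m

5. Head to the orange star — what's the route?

turn left 155°, forward 11.5 m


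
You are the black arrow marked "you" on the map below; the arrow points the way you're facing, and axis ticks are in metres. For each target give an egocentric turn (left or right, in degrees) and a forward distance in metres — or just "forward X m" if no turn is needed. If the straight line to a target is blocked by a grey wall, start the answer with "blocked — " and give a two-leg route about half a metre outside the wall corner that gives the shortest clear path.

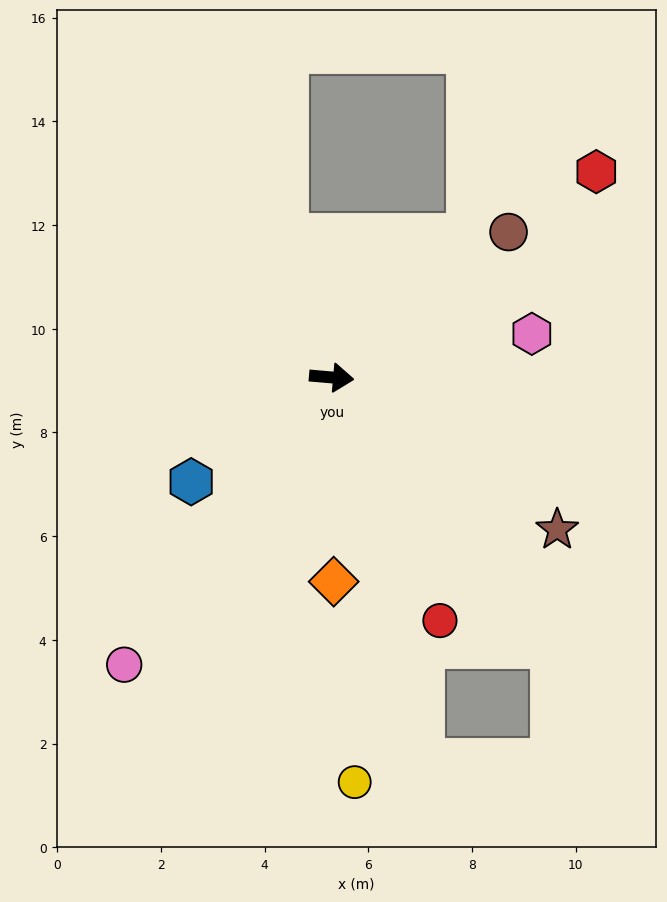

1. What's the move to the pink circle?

turn right 121°, forward 6.8 m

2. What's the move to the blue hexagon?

turn right 138°, forward 3.4 m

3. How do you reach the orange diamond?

turn right 84°, forward 3.9 m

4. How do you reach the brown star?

turn right 29°, forward 5.2 m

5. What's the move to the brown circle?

turn left 44°, forward 4.4 m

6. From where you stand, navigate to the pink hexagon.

turn left 17°, forward 4.0 m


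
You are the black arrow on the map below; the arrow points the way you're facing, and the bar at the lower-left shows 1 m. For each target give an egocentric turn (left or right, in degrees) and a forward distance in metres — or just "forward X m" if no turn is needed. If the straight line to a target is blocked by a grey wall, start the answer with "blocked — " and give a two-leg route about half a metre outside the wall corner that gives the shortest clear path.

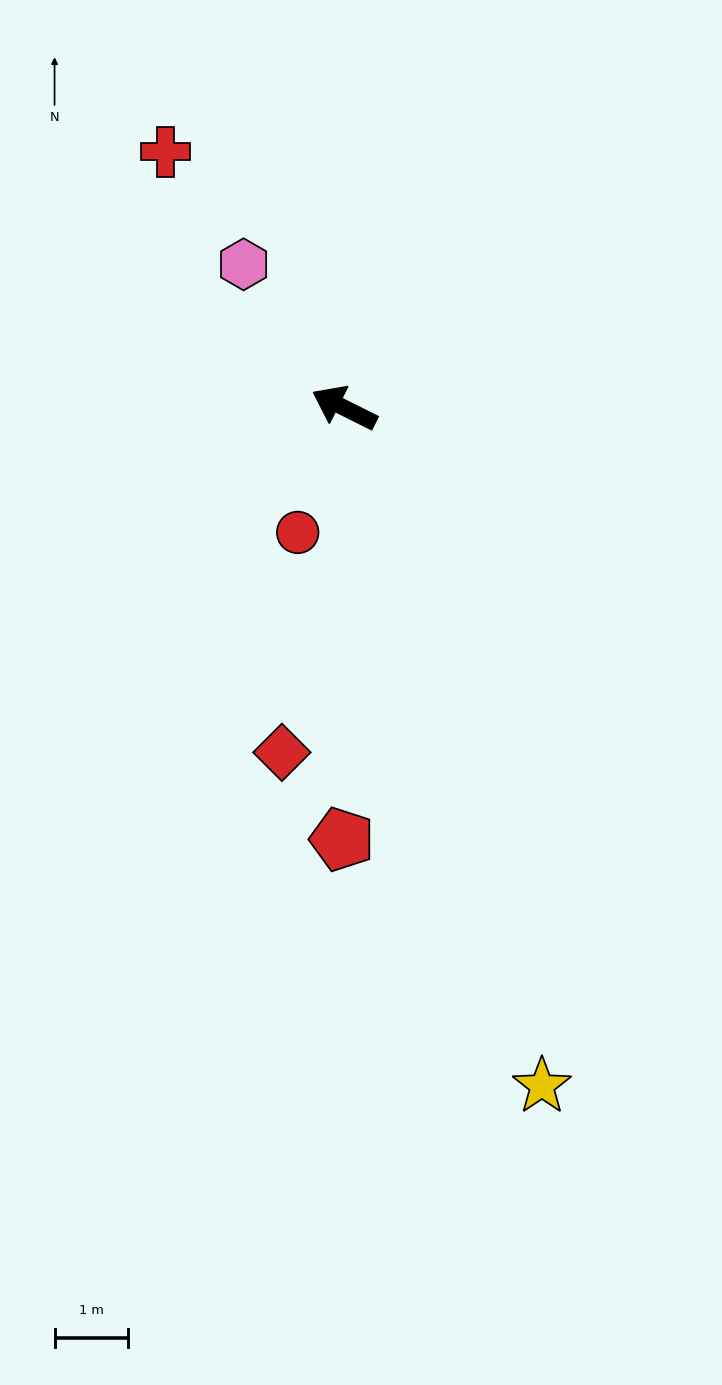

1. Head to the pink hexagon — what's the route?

turn right 28°, forward 2.4 m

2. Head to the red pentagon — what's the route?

turn left 116°, forward 5.9 m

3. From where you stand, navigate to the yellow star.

turn left 133°, forward 9.6 m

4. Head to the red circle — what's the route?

turn left 96°, forward 1.8 m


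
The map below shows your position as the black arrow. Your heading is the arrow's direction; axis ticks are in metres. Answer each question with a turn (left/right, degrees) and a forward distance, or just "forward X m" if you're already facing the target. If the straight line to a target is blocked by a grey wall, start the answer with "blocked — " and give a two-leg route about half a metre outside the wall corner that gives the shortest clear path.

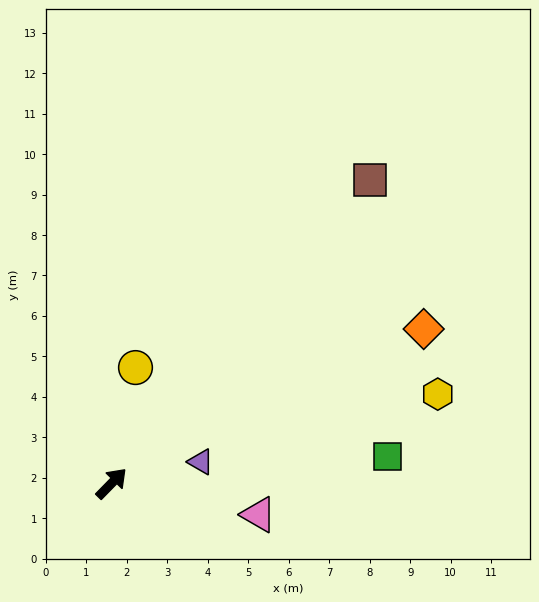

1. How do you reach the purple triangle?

turn right 32°, forward 2.3 m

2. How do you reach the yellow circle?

turn left 33°, forward 2.9 m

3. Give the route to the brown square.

turn left 4°, forward 9.8 m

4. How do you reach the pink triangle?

turn right 58°, forward 3.7 m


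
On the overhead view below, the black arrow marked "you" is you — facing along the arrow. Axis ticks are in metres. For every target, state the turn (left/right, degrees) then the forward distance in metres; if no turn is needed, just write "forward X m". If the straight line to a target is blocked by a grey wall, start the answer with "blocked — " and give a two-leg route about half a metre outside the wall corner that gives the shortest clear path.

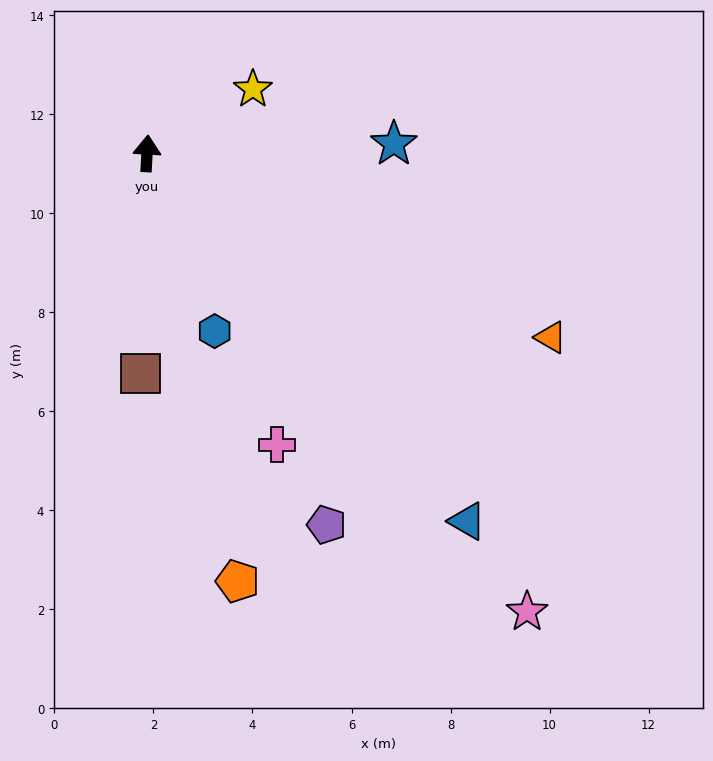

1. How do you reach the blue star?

turn right 85°, forward 5.0 m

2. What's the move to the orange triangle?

turn right 111°, forward 9.0 m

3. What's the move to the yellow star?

turn right 56°, forward 2.5 m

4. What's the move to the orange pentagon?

turn right 165°, forward 8.8 m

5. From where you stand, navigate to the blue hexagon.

turn right 156°, forward 3.8 m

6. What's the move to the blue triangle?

turn right 136°, forward 9.9 m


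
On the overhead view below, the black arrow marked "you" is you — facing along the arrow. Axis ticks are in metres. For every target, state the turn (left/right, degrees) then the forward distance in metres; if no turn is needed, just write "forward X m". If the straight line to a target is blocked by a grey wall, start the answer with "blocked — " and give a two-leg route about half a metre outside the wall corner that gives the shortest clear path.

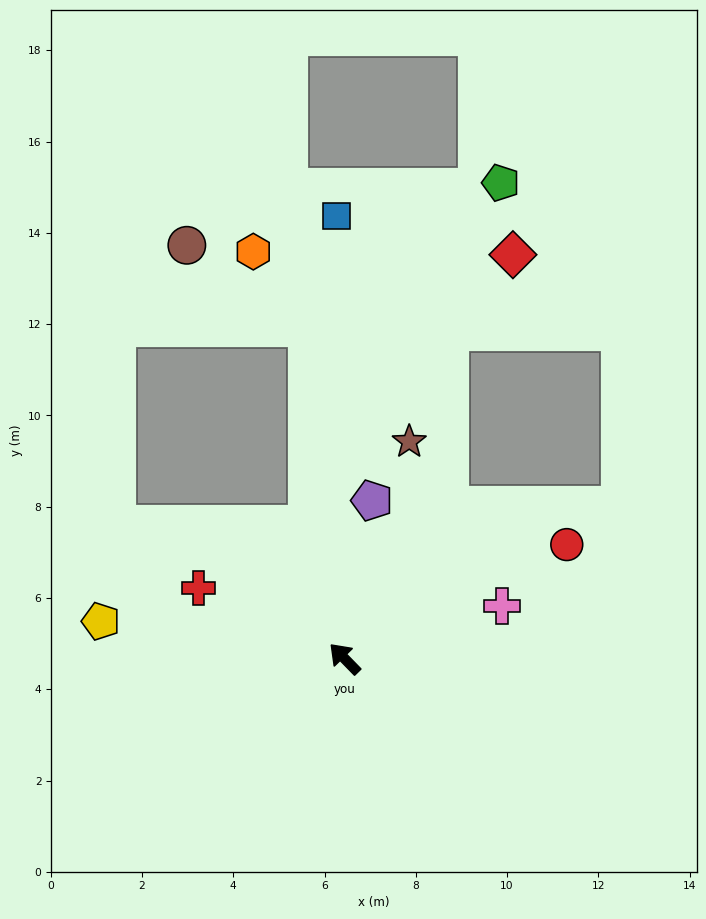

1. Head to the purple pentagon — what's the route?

turn right 54°, forward 3.5 m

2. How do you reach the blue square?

turn right 43°, forward 9.7 m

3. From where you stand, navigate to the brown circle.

blocked — turn right 38°, forward 7.3 m, then turn left 50°, forward 3.2 m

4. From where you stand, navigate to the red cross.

turn left 20°, forward 3.6 m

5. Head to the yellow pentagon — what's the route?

turn left 37°, forward 5.4 m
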